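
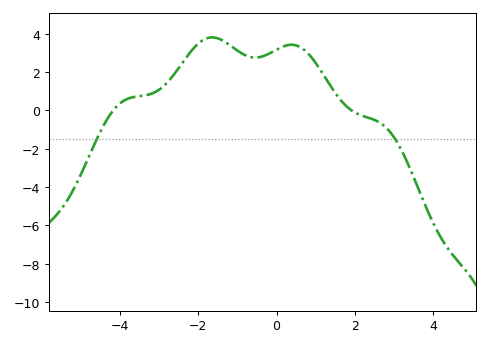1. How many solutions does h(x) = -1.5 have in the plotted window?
2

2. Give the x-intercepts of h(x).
-4.2, 2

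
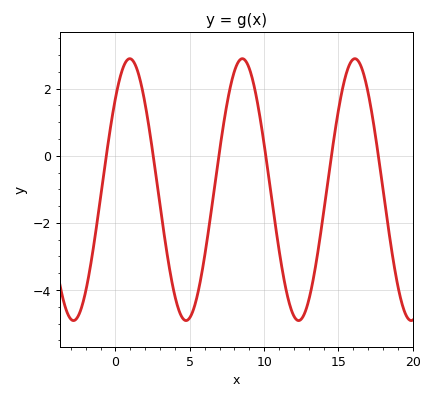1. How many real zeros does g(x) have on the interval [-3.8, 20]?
6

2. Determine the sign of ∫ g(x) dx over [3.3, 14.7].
negative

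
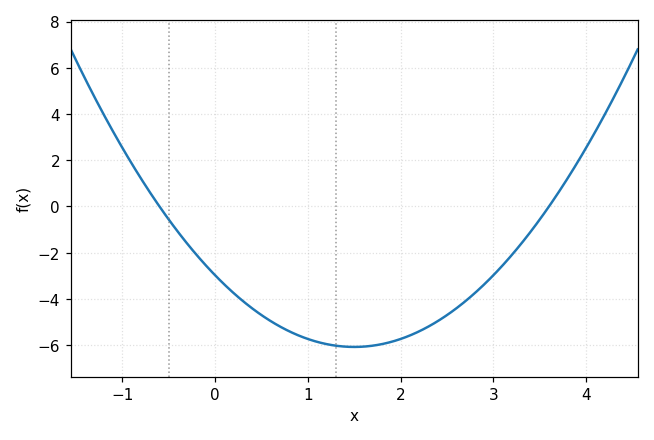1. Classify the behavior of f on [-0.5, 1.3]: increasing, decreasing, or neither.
decreasing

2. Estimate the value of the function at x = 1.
-5.8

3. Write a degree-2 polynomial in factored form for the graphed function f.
y = 1.38(x + 0.6)(x - 3.6)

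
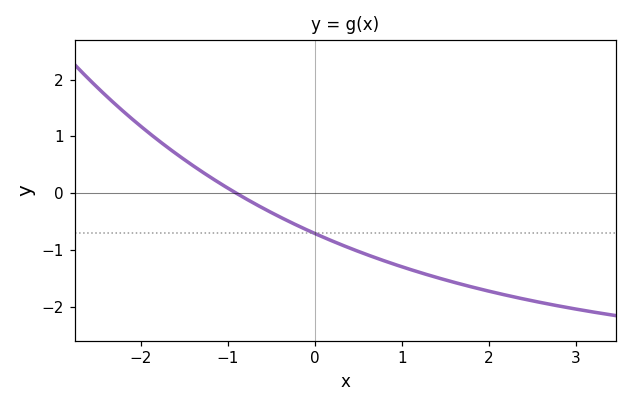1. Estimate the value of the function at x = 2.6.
-1.93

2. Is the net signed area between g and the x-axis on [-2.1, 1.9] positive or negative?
negative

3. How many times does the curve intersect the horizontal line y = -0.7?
1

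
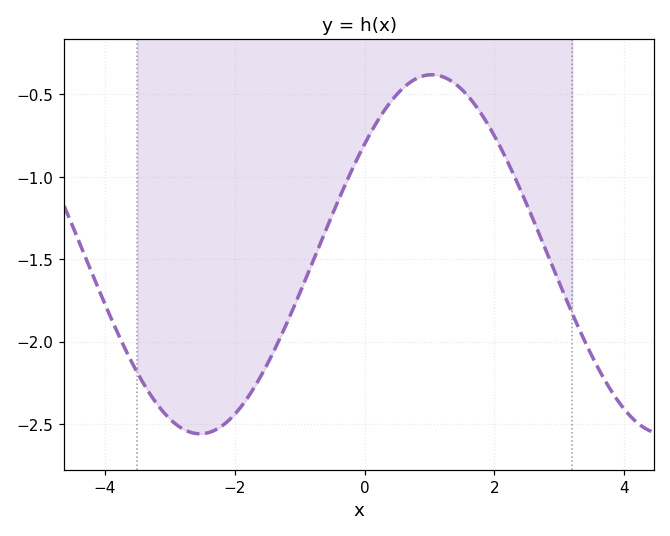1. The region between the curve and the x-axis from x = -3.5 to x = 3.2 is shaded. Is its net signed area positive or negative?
negative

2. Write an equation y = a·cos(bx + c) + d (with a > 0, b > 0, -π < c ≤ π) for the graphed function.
y = 1.09cos(0.88x - 0.91) - 1.47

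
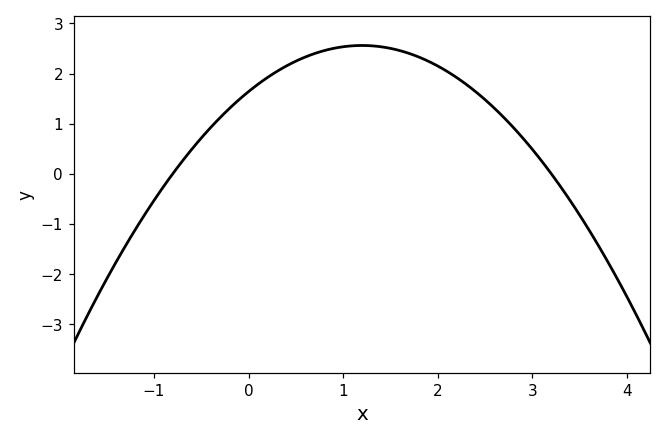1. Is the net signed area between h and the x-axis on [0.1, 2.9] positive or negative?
positive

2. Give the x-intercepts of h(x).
-0.8, 3.2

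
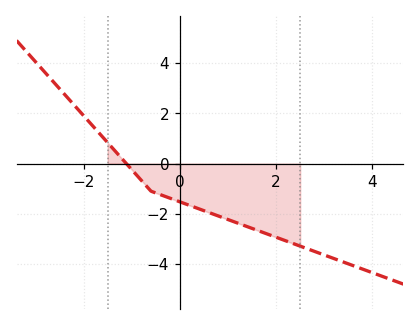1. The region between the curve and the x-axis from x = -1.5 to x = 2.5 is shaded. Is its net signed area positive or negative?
negative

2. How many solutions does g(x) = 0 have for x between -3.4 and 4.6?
1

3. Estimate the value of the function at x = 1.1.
-2.2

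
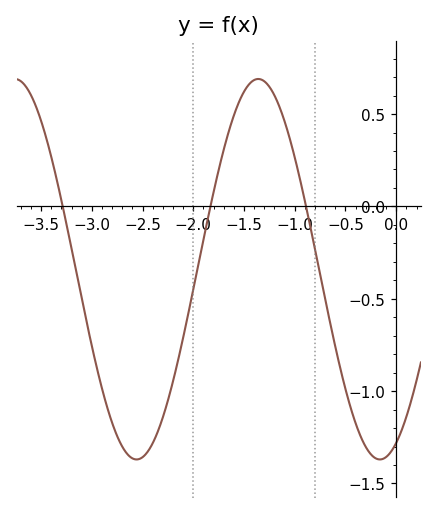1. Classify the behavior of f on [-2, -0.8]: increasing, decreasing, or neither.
neither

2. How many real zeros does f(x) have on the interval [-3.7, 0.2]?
3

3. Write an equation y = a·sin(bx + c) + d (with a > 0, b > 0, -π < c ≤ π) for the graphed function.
y = 1.03sin(2.6x - 1.1) - 0.34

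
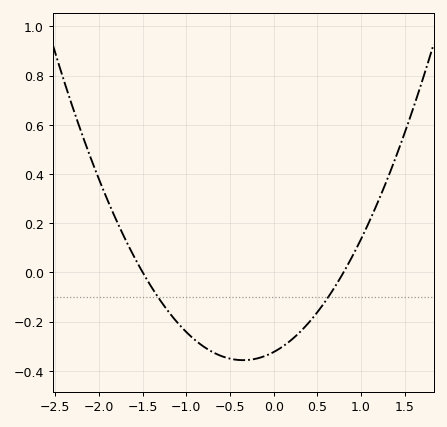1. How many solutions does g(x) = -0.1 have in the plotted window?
2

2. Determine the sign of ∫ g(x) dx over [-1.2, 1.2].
negative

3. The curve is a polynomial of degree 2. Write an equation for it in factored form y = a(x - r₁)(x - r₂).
y = 0.27(x + 1.5)(x - 0.8)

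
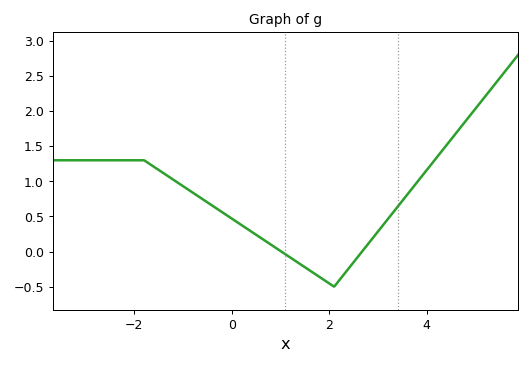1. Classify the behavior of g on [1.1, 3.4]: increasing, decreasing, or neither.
neither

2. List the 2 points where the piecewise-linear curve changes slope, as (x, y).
(-1.8, 1.3); (2.1, -0.5)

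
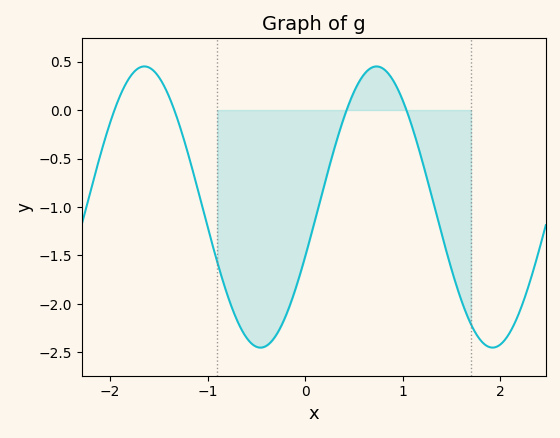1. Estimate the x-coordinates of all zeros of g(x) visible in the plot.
-1.95, -1.34, 0.425, 1.04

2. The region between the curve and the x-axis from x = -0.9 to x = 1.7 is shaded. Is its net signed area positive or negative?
negative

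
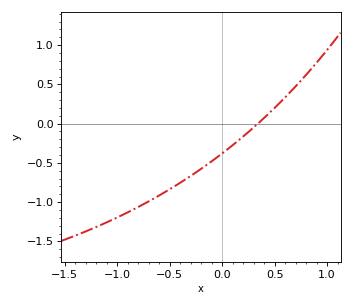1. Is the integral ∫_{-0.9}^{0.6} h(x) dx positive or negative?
negative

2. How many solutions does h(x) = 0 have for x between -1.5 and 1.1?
1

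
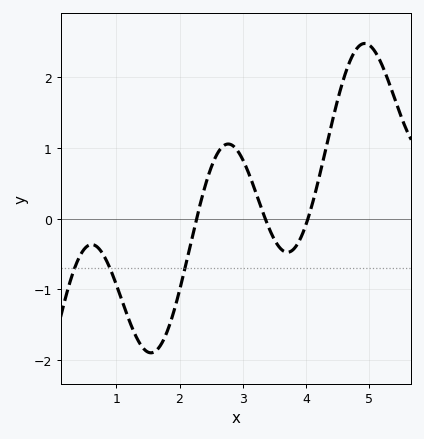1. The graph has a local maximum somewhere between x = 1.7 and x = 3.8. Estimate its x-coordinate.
2.8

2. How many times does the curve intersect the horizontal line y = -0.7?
3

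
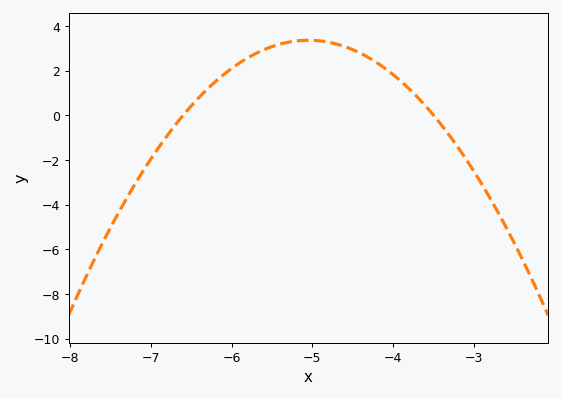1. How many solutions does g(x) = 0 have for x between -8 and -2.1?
2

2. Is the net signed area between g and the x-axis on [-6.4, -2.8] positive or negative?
positive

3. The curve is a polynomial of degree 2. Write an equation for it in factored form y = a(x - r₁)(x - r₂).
y = -1.4(x + 6.6)(x + 3.5)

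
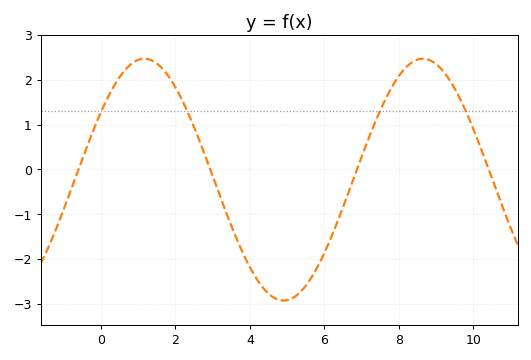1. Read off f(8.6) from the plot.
2.47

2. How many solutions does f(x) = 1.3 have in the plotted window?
4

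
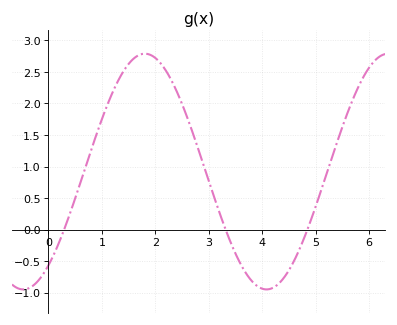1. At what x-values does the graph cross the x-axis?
0.3, 3.3, 4.8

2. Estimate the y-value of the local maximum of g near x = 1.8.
2.8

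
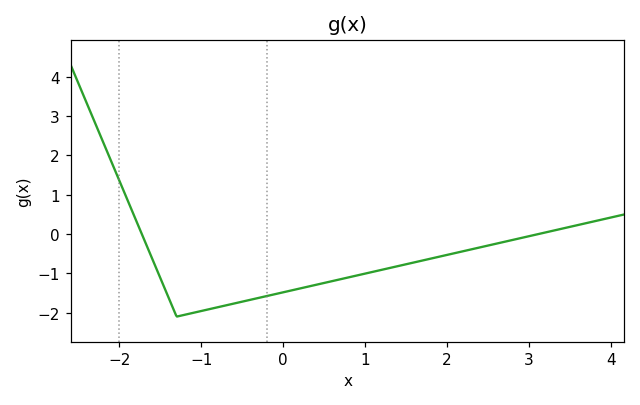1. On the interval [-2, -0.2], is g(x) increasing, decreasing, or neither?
neither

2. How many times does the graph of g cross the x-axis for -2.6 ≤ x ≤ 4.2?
2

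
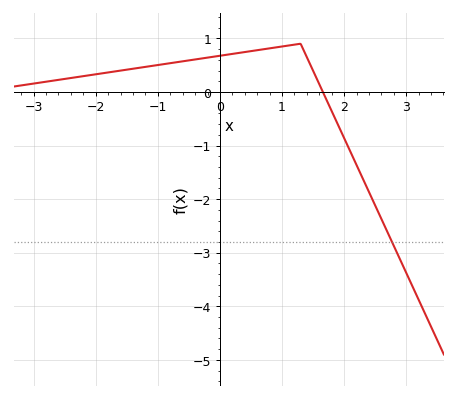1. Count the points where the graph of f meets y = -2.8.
1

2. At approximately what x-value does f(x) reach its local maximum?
1.3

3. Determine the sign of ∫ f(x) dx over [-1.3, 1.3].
positive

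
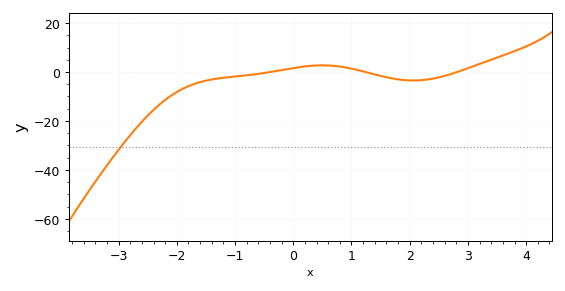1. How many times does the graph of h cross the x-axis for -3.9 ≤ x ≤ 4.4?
3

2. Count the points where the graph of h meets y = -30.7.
1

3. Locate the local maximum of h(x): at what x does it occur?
0.4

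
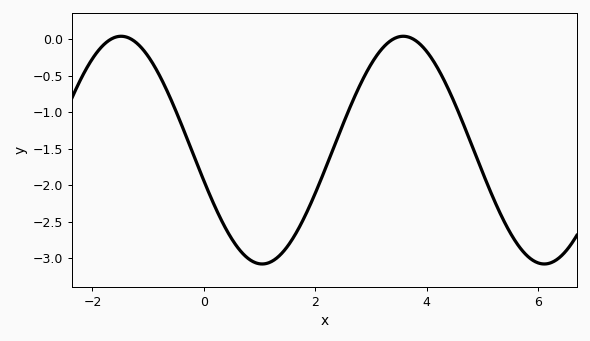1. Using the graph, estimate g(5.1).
-2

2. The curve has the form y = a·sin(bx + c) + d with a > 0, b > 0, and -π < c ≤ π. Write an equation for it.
y = 1.56sin(1.24x - 2.87) - 1.52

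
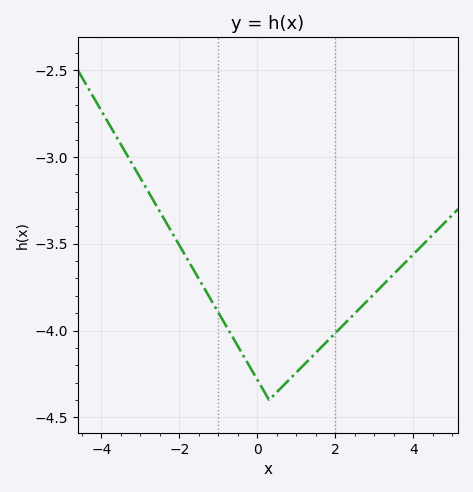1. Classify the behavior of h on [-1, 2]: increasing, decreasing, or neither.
neither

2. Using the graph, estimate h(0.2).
-4.35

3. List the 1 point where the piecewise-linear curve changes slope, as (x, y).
(0.3, -4.4)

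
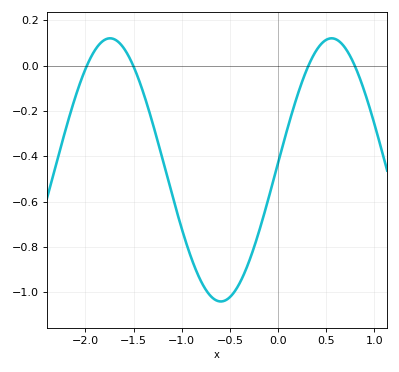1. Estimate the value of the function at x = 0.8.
0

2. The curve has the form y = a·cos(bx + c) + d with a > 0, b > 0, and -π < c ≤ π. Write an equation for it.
y = 0.58cos(2.7x - 1.5) - 0.46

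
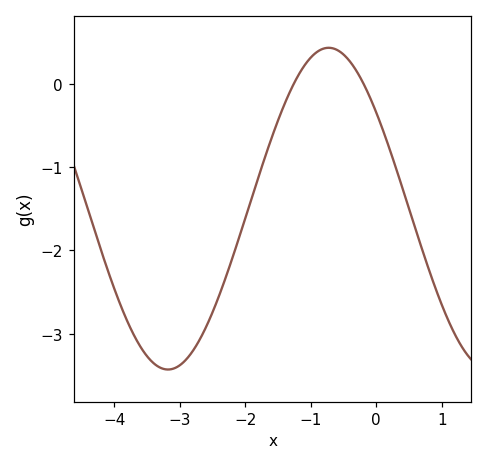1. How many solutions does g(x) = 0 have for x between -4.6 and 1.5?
2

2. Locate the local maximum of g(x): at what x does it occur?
-0.7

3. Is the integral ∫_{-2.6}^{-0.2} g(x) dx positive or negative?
negative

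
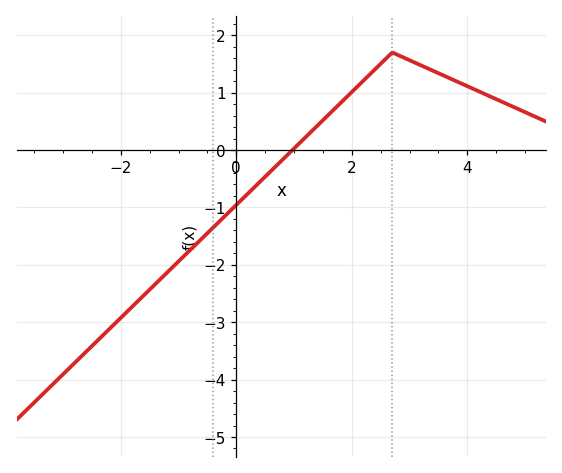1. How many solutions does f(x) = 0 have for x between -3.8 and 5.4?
1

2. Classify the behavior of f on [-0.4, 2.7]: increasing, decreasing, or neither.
increasing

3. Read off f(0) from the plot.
-0.956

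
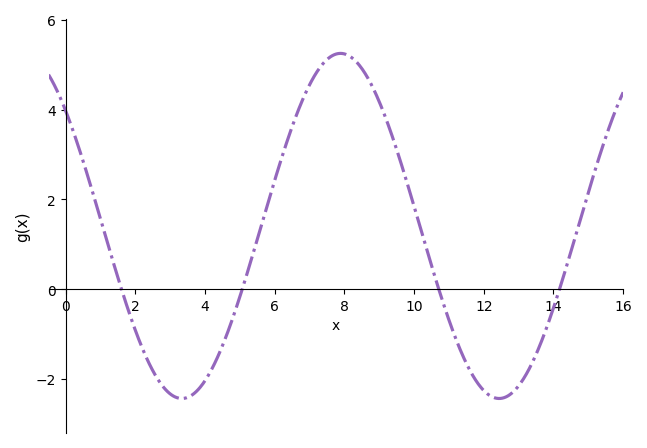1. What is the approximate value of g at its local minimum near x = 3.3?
-2.43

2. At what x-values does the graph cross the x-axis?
1.6, 5.07, 10.7, 14.2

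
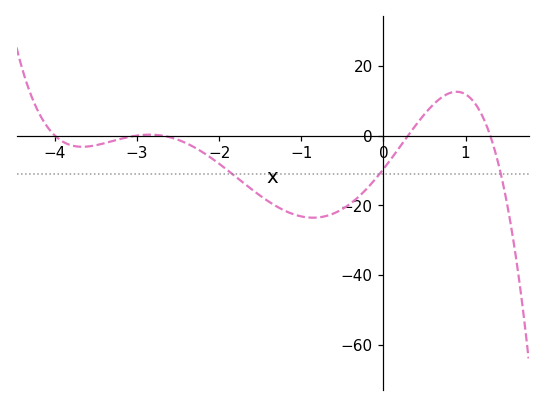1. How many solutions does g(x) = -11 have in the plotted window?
3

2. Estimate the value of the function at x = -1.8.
-11.8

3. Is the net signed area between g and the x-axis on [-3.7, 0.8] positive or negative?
negative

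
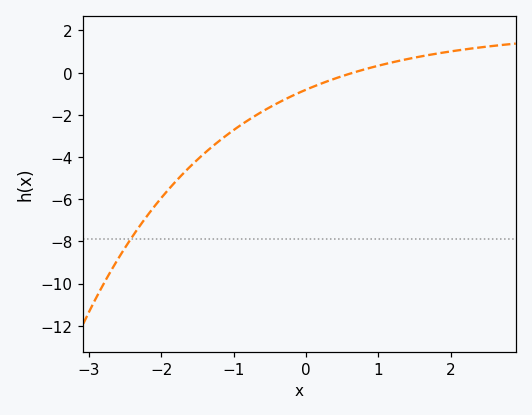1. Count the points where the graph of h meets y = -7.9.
1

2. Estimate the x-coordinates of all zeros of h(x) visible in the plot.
0.7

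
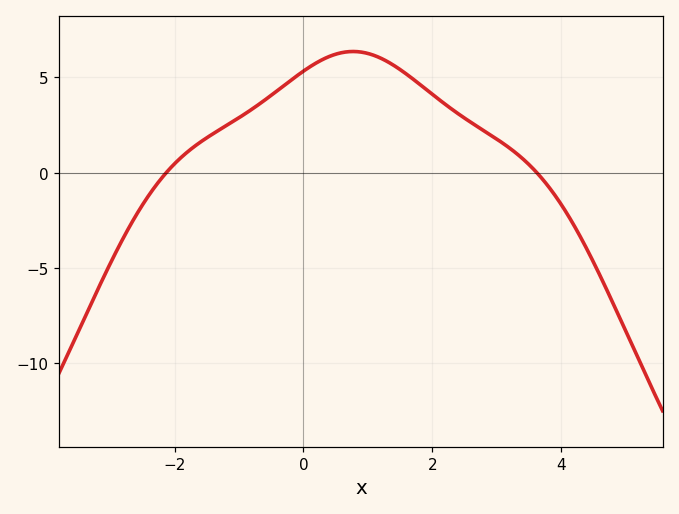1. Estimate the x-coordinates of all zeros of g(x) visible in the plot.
-2.2, 3.6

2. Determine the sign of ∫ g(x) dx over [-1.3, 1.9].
positive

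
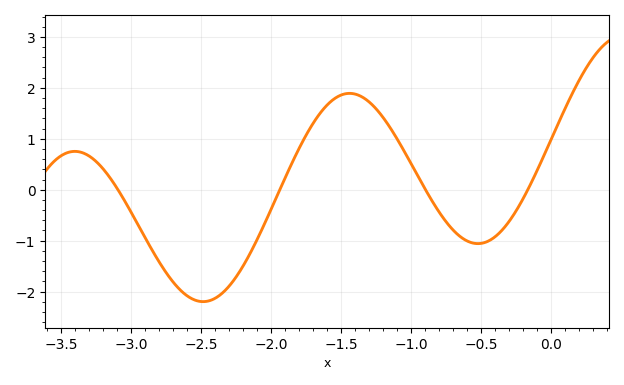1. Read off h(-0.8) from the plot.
-0.439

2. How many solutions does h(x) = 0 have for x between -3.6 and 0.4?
4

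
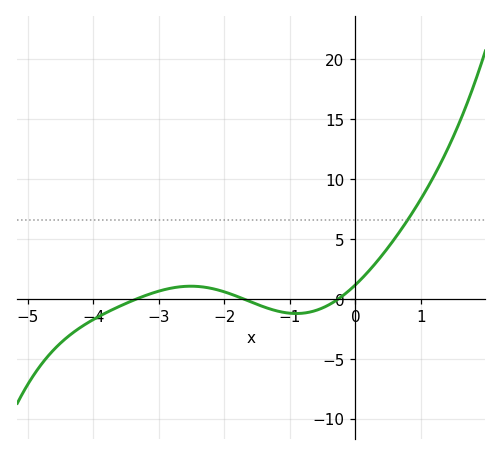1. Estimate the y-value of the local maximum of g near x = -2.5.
1.05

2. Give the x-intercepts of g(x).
-3.33, -1.71, -0.255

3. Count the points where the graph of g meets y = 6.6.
1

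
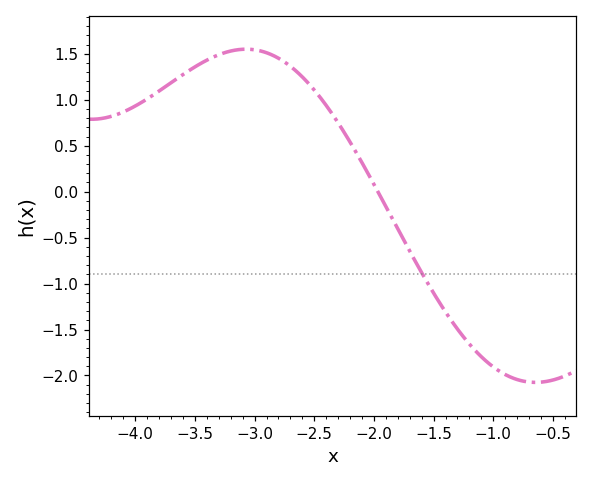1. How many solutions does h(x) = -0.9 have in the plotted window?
1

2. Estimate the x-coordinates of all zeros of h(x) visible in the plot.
-1.97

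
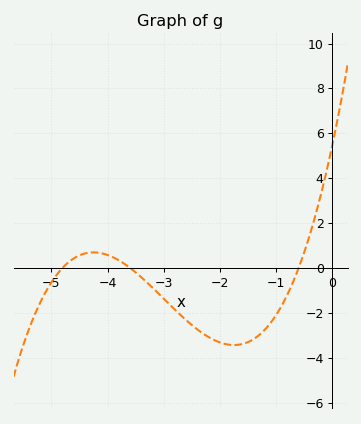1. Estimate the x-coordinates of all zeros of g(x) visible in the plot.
-4.8, -3.6, -0.6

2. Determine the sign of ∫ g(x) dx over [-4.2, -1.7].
negative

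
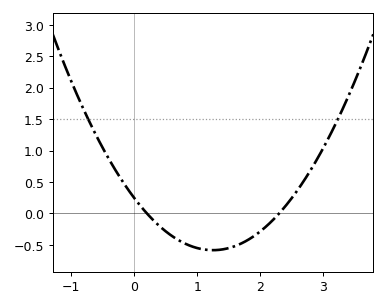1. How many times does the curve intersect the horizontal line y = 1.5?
2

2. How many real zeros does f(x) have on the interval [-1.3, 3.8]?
2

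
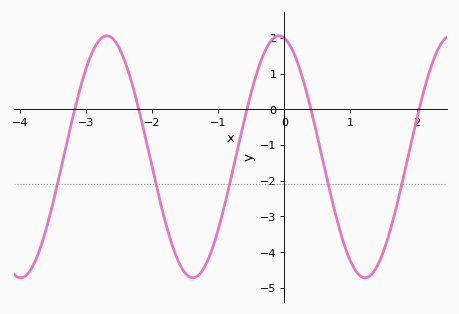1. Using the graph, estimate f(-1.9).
-2.44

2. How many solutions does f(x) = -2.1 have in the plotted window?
5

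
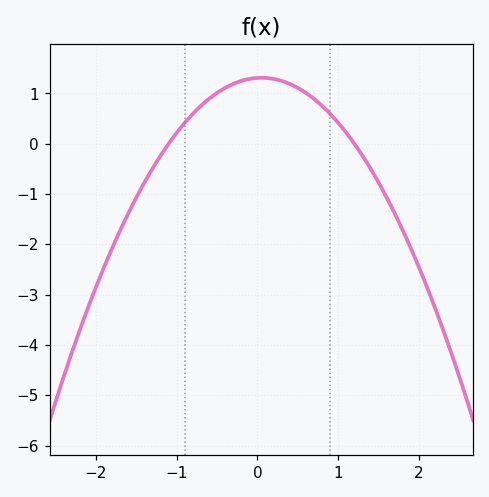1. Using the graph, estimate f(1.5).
-0.8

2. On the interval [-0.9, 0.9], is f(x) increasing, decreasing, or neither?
neither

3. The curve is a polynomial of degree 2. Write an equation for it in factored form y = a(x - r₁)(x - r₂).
y = -0.99(x + 1.1)(x - 1.2)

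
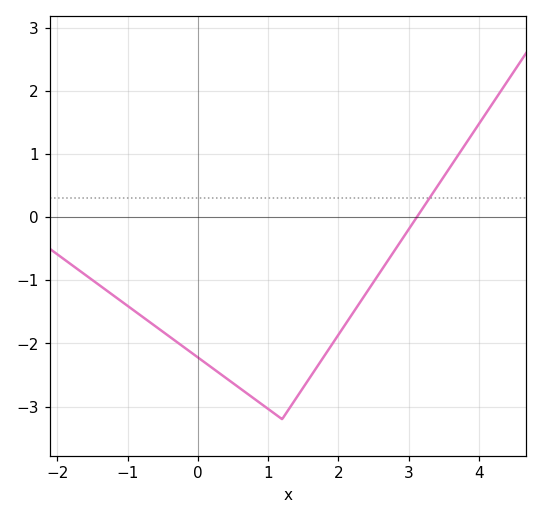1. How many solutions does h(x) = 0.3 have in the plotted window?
1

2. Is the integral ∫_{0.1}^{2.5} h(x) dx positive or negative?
negative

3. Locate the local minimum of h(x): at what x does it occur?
1.2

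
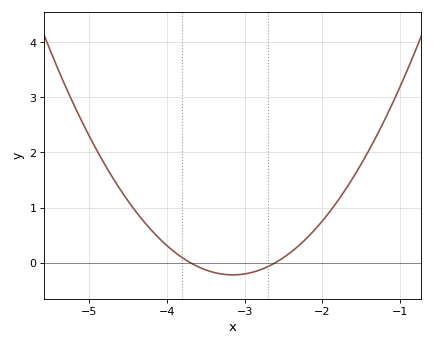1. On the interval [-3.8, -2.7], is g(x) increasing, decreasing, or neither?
neither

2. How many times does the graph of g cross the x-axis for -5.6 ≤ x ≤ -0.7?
2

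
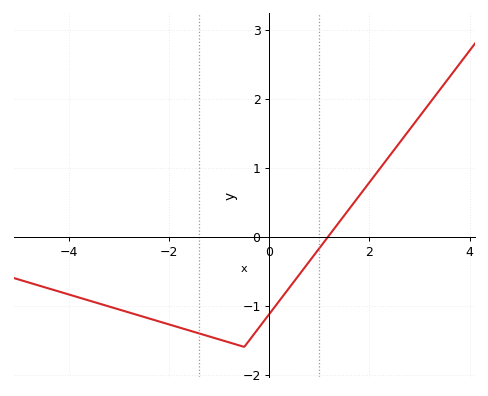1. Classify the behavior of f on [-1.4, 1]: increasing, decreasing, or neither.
neither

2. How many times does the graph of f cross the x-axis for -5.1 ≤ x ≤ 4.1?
1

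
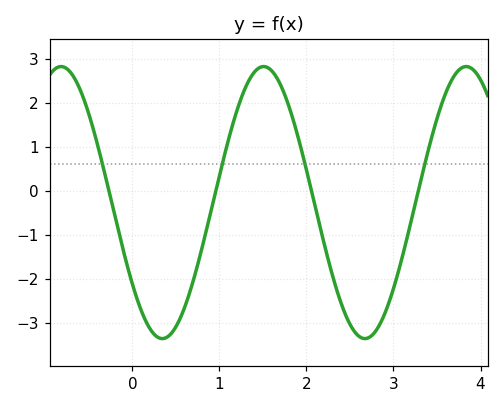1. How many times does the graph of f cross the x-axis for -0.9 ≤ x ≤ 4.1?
4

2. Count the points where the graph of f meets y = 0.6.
4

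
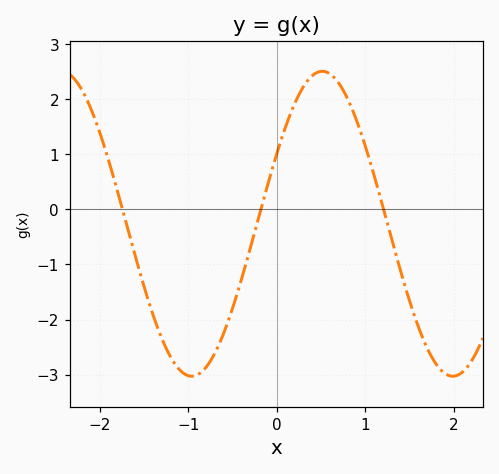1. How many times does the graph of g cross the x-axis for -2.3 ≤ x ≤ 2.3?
3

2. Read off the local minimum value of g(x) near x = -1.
-3.03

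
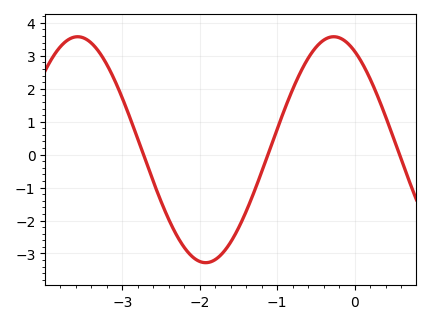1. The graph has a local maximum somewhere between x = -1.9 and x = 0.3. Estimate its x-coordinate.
-0.3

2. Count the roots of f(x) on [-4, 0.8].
3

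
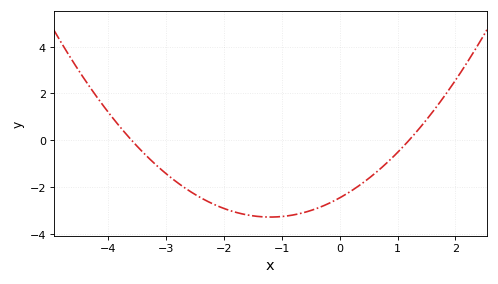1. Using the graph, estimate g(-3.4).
-0.6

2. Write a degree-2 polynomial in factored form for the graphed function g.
y = 0.57(x + 3.6)(x - 1.2)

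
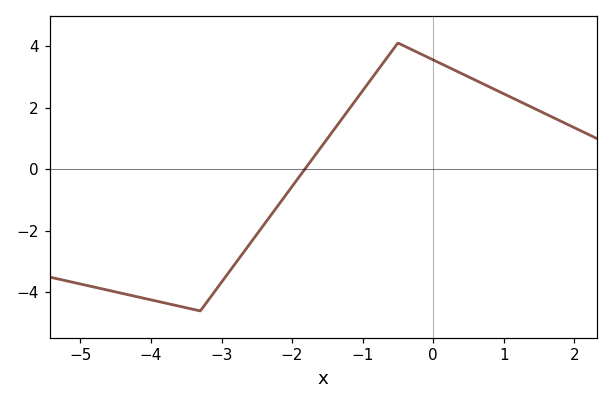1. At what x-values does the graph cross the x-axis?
-1.82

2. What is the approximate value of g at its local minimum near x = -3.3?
-4.6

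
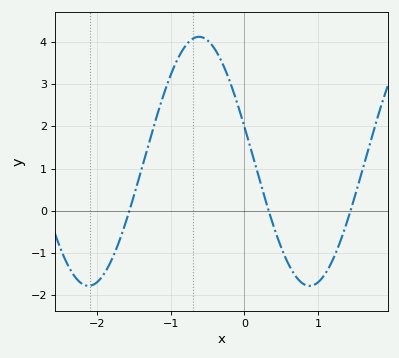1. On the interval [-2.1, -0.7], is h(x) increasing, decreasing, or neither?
increasing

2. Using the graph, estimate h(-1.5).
0.376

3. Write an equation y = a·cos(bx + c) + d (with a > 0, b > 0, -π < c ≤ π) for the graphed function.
y = 2.95cos(2.09x + 1.29) + 1.17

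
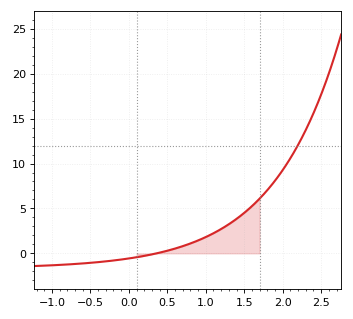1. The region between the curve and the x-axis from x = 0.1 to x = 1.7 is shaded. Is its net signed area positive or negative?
positive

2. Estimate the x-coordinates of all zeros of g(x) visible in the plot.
0.4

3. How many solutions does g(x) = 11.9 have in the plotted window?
1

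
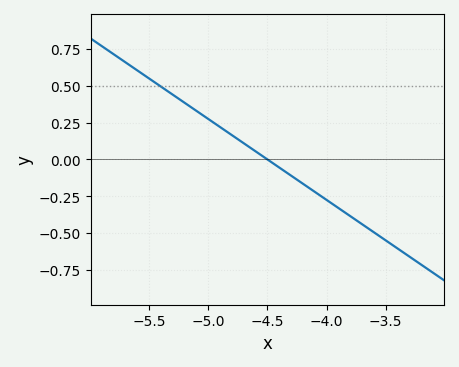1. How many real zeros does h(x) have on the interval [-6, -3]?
1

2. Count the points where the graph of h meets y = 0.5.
1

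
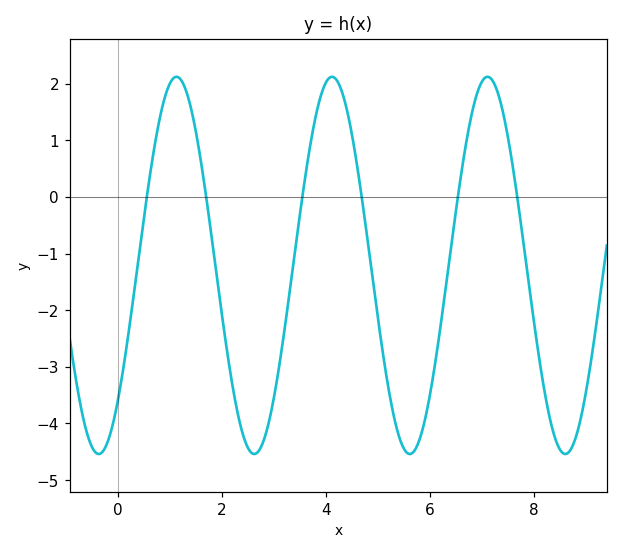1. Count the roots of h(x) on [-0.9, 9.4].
6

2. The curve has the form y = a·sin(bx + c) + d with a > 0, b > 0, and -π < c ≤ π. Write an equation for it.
y = 3.33sin(2.1x - 0.792) - 1.21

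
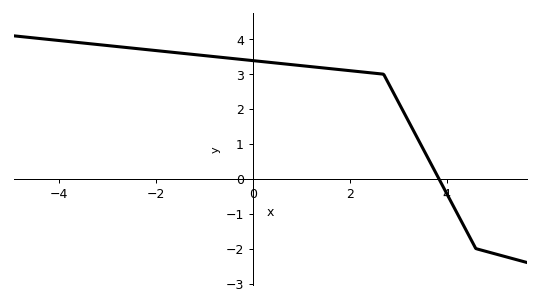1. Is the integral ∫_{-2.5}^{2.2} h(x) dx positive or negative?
positive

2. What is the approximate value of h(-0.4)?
3.4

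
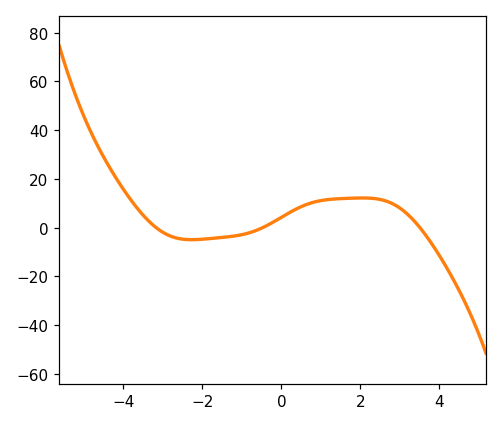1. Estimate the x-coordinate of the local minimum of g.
-2.27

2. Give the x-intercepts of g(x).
-3.17, -0.474, 3.51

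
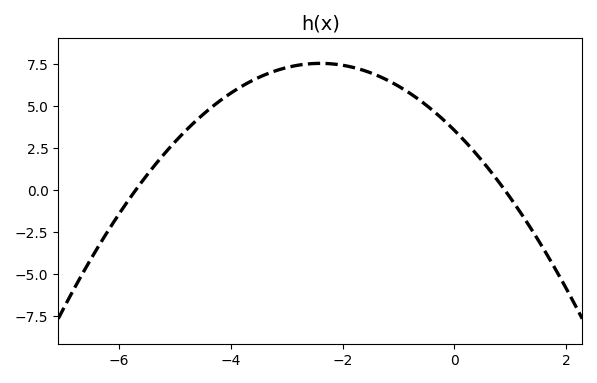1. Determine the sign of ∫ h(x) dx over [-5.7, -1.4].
positive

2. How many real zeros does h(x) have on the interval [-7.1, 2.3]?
2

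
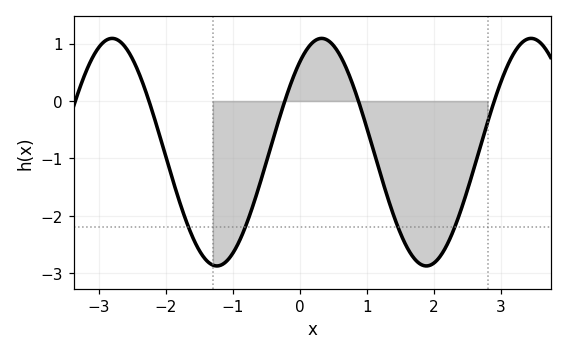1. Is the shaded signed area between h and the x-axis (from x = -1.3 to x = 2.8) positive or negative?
negative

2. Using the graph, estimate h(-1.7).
-2.08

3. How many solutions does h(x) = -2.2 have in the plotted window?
4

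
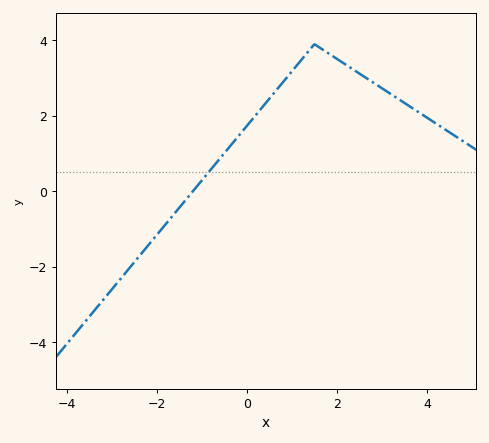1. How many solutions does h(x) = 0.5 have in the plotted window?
1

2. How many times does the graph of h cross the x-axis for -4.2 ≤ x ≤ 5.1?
1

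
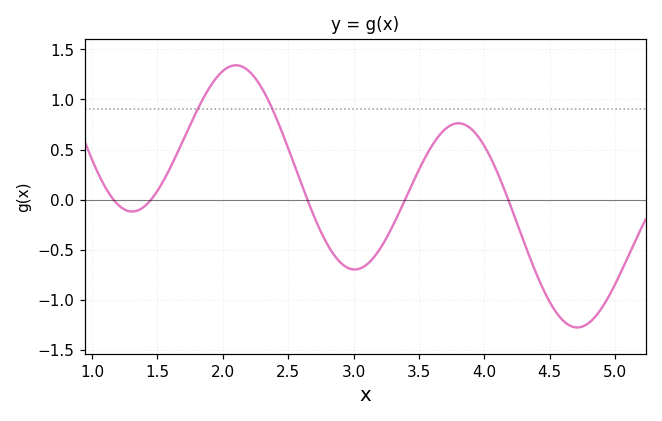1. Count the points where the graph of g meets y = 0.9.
2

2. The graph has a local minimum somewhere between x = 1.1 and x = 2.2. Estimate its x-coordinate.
1.3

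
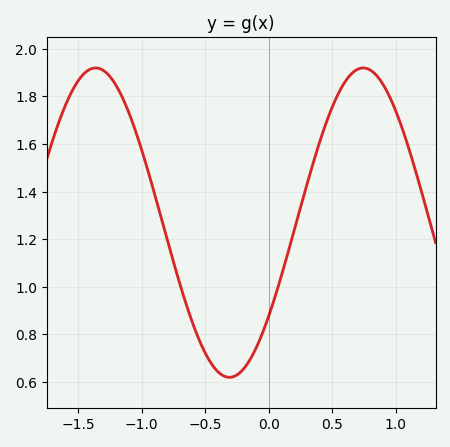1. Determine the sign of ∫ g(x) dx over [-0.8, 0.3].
positive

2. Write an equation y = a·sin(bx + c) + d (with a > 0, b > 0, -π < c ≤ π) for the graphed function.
y = 0.65sin(3x - 0.65) + 1.27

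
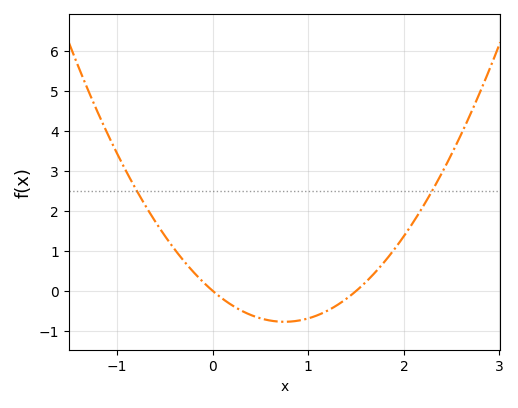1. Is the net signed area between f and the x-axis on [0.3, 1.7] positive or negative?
negative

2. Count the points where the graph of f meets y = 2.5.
2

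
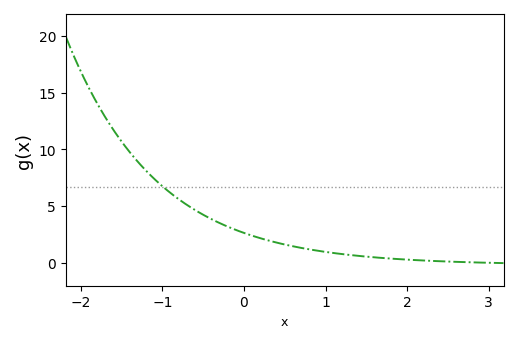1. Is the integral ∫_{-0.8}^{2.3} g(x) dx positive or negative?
positive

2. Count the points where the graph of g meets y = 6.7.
1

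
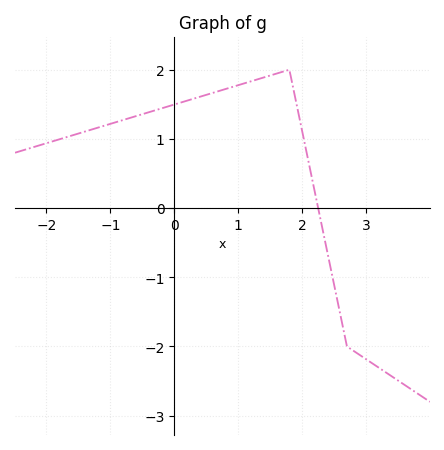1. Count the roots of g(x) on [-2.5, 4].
1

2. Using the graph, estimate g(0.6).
1.66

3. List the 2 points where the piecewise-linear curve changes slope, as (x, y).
(1.8, 2); (2.7, -2)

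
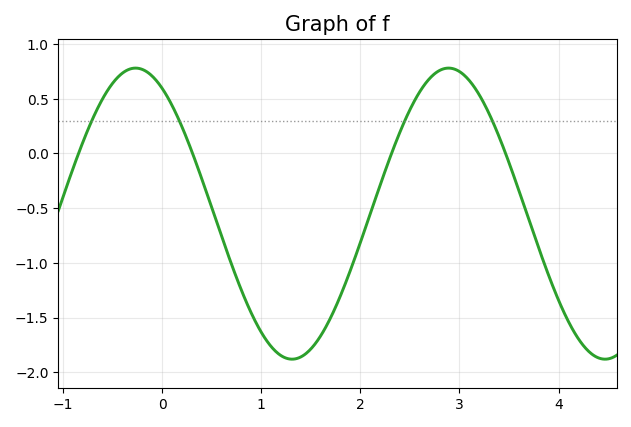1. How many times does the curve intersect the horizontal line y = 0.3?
4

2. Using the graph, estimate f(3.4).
0.15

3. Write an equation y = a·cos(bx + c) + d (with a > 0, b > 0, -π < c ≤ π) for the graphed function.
y = 1.33cos(2x + 0.53) - 0.55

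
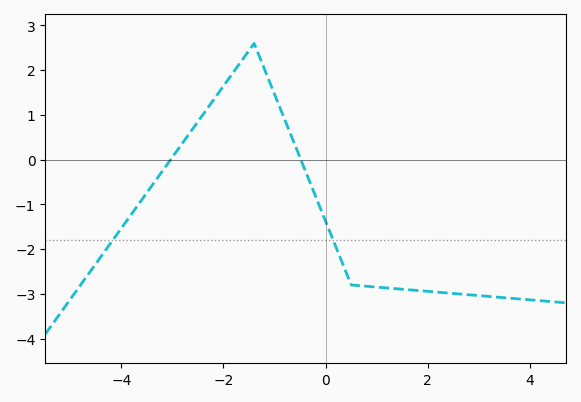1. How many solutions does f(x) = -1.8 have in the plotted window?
2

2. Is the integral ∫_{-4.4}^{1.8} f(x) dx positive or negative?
negative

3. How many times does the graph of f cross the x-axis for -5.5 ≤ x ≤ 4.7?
2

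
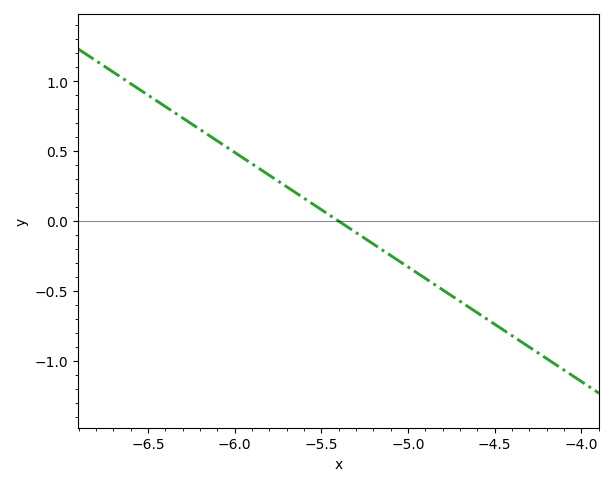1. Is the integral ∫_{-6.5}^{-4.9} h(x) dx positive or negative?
positive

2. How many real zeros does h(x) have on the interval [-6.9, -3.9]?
1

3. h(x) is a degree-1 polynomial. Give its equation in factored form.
y = -0.82(x + 5.4)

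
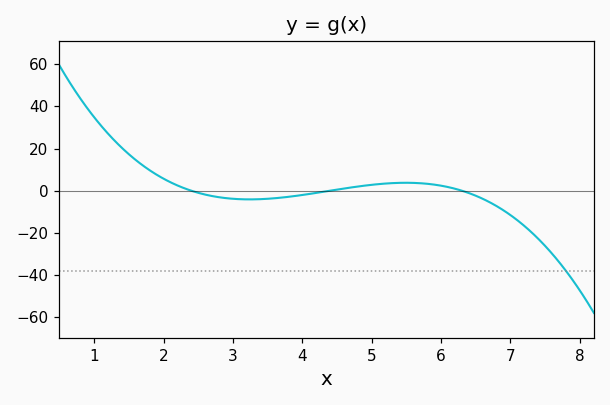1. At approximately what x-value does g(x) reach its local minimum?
3.2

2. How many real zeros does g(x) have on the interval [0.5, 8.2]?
3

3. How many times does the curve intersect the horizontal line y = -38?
1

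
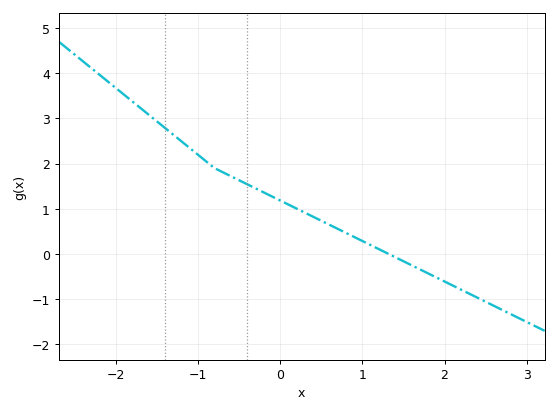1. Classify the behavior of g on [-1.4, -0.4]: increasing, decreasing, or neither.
decreasing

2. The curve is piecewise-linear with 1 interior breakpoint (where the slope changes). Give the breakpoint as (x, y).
(-0.8, 1.9)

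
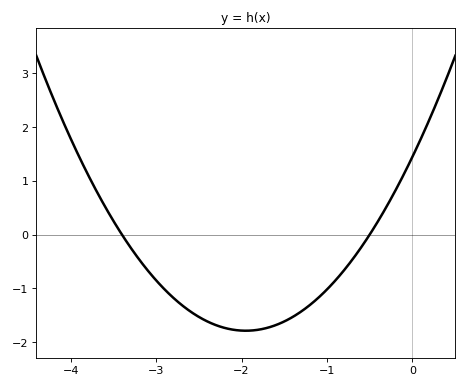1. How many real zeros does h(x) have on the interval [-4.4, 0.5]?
2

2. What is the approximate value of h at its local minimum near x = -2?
-1.8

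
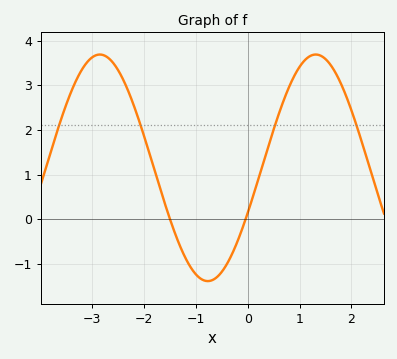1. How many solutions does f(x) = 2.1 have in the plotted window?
4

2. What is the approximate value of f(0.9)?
3.2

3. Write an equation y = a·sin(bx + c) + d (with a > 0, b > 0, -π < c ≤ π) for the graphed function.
y = 2.54sin(1.5x - 0.41) + 1.15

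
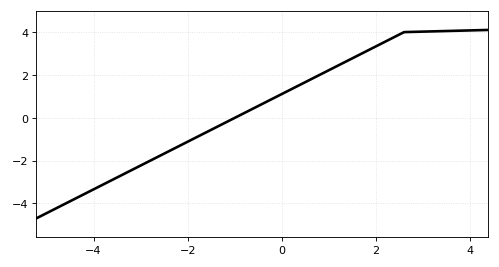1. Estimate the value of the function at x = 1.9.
3.2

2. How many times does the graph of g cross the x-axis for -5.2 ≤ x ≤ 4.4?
1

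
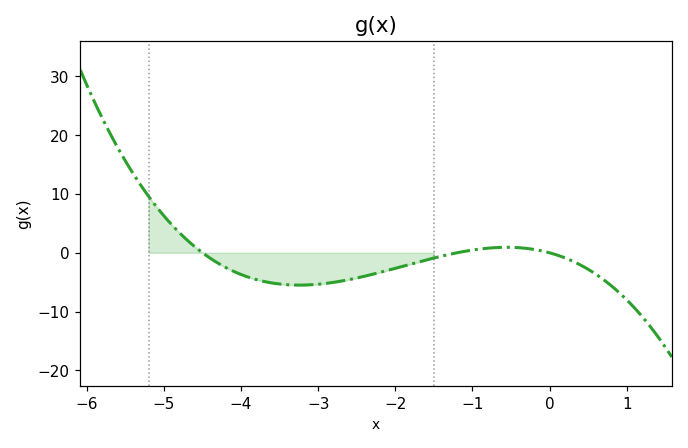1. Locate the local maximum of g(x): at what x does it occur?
-0.6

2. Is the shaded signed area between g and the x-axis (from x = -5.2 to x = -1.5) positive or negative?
negative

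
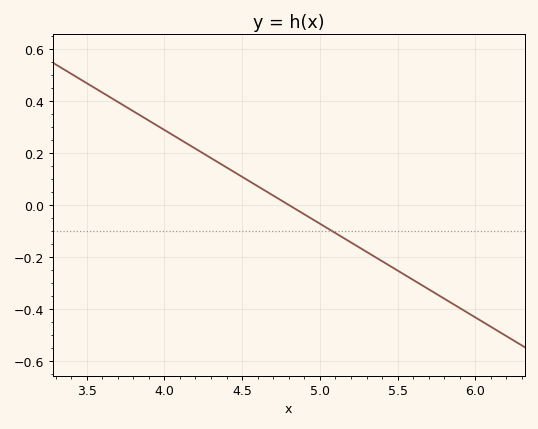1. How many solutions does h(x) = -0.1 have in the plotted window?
1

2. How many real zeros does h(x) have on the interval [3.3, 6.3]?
1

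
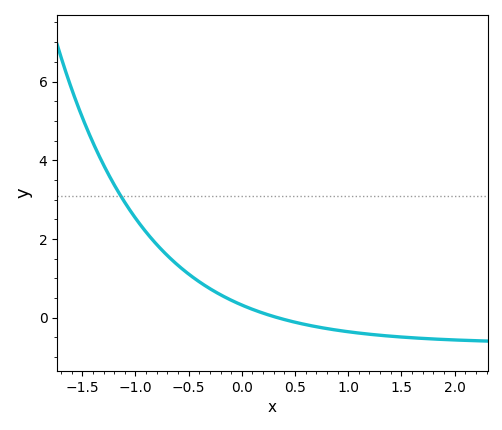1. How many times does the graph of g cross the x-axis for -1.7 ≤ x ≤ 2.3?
1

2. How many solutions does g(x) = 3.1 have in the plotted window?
1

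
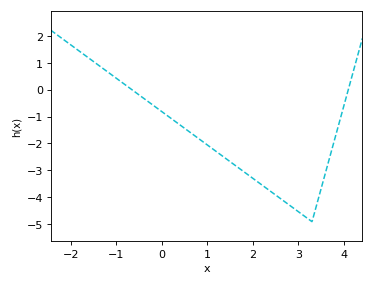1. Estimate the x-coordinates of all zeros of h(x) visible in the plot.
-0.665, 4.1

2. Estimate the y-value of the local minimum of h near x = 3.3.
-4.9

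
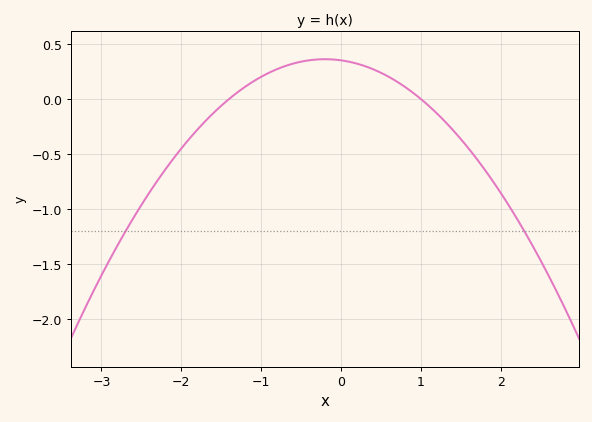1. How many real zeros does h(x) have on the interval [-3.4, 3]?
2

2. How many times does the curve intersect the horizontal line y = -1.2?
2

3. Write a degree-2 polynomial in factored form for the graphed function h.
y = -0.25(x + 1.4)(x - 1)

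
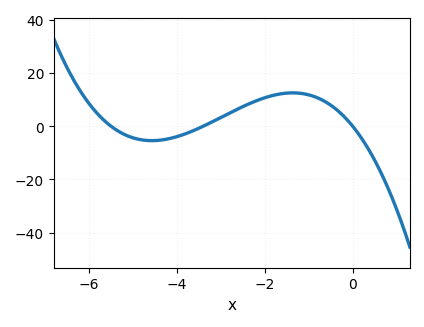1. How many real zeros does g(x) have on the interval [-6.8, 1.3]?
3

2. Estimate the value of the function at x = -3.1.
2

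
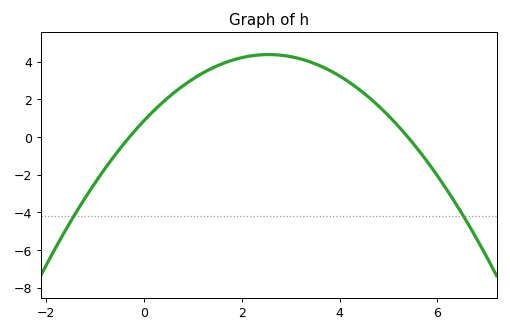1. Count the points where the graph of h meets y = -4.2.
2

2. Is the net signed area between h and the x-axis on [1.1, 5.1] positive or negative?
positive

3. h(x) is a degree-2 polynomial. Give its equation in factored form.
y = -0.54(x + 0.3)(x - 5.4)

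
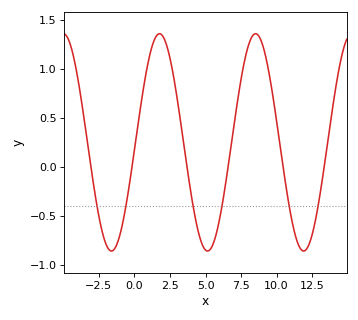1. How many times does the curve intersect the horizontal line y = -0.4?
6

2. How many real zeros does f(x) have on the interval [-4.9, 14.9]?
6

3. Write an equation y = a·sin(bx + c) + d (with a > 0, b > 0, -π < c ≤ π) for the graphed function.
y = 1.11sin(0.93x - 0.07) + 0.25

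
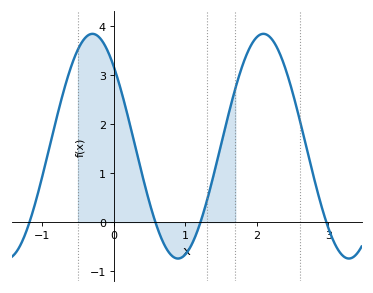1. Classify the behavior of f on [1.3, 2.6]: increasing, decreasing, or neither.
neither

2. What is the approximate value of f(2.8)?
0.893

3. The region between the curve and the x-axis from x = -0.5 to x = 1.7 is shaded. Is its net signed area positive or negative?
positive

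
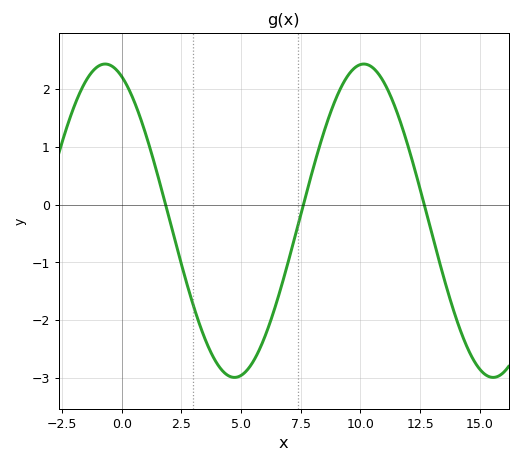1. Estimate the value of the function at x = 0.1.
2.1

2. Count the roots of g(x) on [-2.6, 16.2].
3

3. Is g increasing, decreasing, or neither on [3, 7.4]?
neither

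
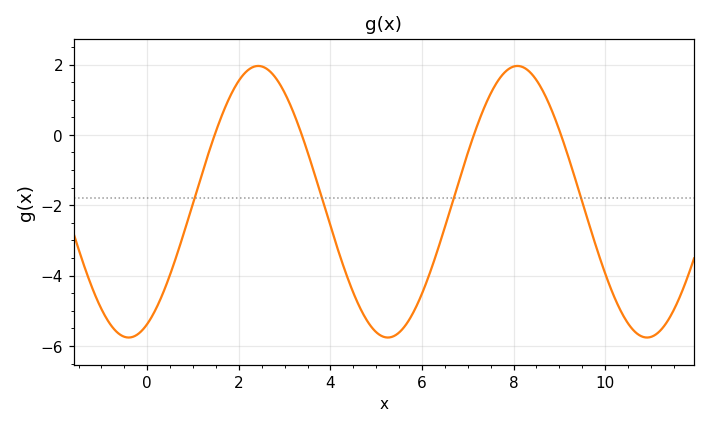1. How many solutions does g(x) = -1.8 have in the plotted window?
4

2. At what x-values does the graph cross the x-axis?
1.4, 3.4, 7.2, 9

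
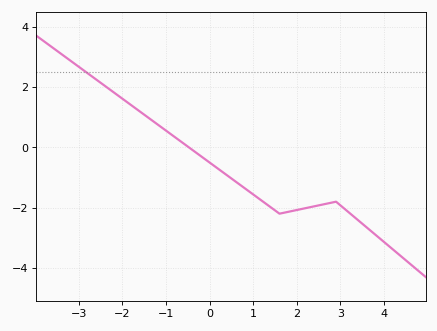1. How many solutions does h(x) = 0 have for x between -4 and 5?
1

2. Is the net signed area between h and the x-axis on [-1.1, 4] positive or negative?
negative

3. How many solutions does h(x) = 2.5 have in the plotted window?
1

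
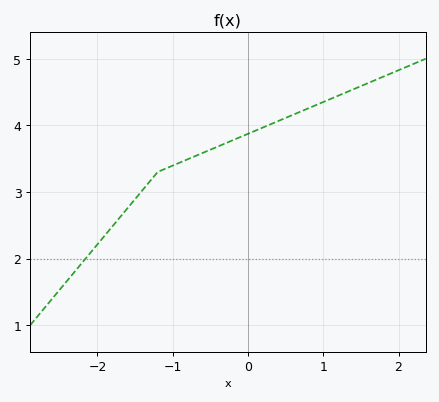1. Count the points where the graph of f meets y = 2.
1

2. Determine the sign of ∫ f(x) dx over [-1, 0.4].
positive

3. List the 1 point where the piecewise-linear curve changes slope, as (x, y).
(-1.2, 3.3)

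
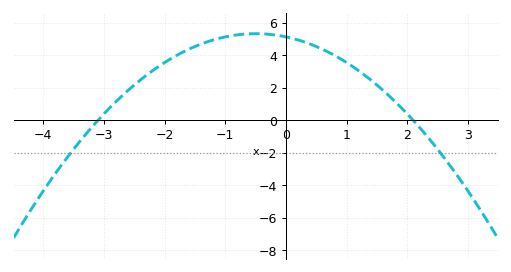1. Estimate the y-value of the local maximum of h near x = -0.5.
5.4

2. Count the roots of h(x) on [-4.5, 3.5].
2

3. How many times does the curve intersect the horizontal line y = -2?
2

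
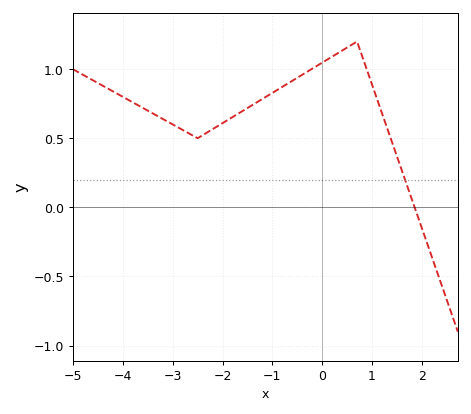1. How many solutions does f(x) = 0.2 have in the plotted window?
1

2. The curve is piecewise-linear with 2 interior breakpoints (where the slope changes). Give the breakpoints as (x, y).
(-2.5, 0.5); (0.7, 1.2)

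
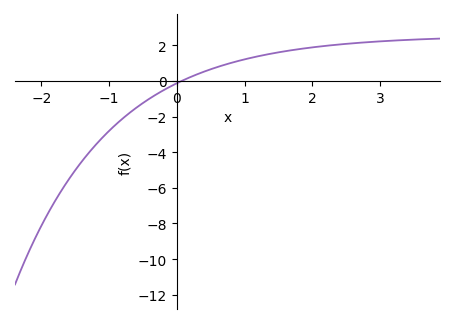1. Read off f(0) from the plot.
-0.2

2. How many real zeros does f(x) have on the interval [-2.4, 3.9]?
1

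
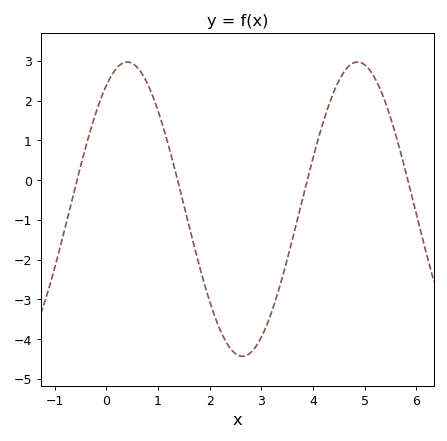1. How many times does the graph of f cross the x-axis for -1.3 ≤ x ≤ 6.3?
4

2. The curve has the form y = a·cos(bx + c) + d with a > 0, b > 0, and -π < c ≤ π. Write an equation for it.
y = 3.7cos(1.4x - 0.57) - 0.73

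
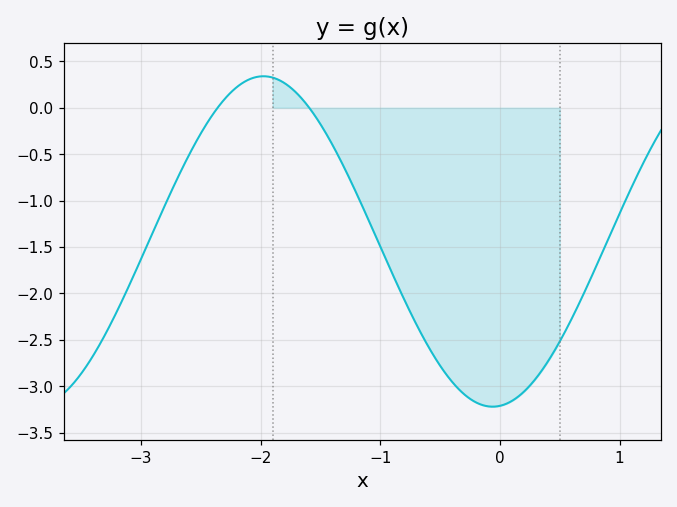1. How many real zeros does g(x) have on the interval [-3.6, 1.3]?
2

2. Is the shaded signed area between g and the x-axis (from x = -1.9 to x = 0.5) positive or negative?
negative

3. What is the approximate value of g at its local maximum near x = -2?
0.35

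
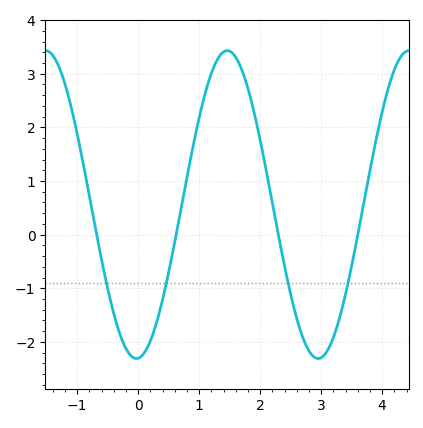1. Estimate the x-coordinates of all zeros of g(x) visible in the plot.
-0.68, 0.623, 2.3, 3.6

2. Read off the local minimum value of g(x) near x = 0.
-2.31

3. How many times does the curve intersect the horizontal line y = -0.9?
4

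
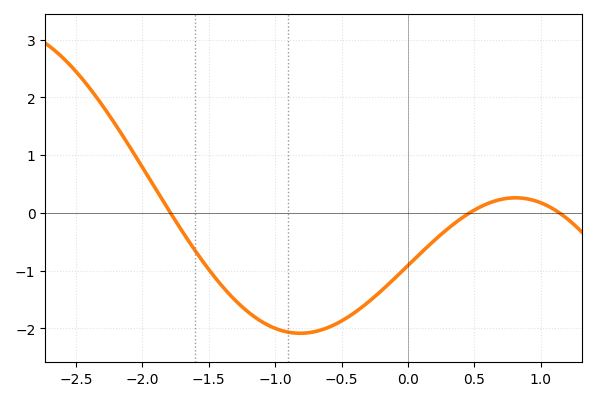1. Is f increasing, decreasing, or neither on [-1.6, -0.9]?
decreasing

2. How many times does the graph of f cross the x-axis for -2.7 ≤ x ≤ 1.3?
3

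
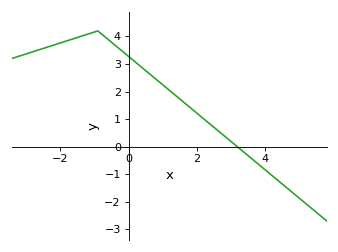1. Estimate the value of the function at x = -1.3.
4.04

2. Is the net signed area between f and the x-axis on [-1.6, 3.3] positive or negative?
positive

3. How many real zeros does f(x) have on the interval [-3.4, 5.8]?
1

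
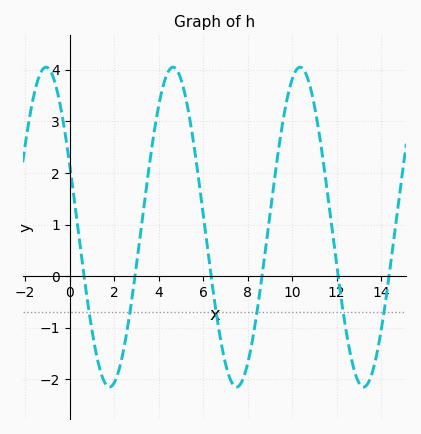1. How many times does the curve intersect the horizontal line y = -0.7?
6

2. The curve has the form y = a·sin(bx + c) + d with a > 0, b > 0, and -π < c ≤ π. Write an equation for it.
y = 3.1sin(1.1x + 2.74) + 0.95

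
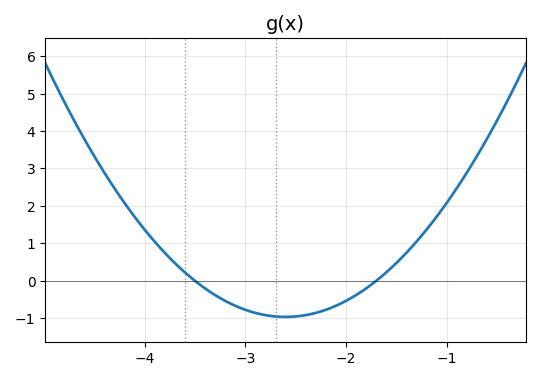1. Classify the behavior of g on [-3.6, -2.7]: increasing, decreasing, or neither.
decreasing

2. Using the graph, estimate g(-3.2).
-0.5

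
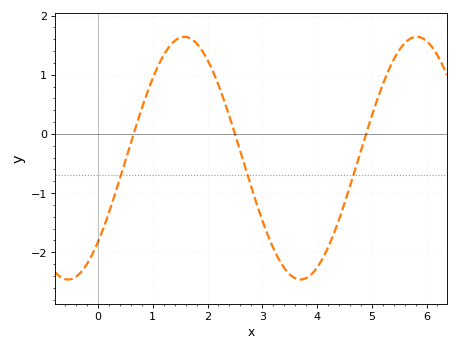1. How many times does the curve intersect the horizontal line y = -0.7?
3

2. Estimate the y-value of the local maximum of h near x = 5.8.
1.6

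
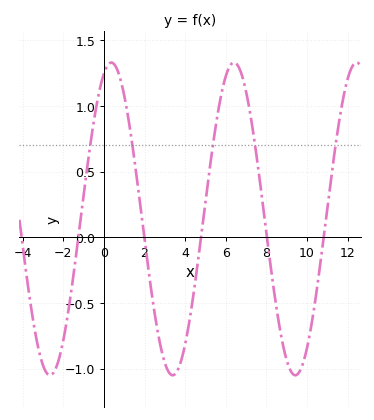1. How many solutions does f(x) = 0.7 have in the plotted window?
5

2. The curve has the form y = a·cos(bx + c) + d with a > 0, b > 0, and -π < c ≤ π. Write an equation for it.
y = 1.19cos(1x - 0.38) + 0.14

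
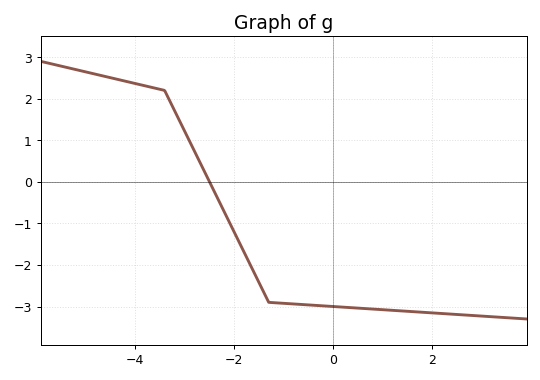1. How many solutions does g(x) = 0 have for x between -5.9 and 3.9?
1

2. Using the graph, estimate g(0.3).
-3.02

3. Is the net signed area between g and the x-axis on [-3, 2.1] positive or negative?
negative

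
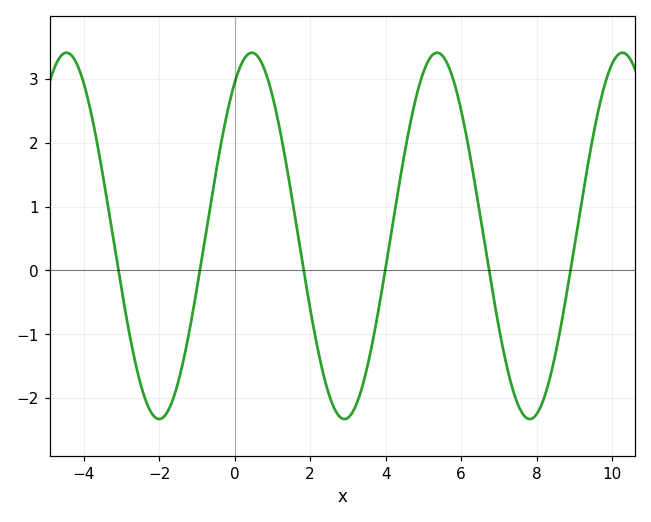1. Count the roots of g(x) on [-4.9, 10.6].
6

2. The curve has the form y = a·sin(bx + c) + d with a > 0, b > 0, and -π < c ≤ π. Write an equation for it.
y = 2.87sin(1.28x + 0.99) + 0.54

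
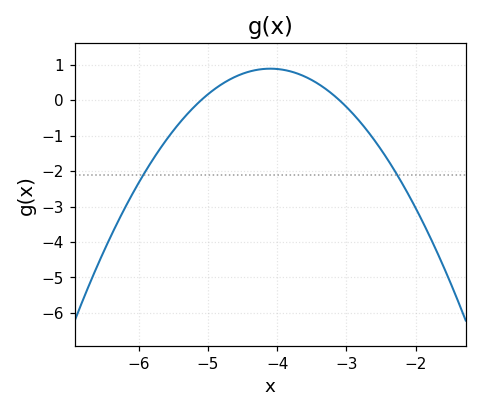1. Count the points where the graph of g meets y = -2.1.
2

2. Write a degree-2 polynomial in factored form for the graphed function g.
y = -0.89(x + 5.1)(x + 3.1)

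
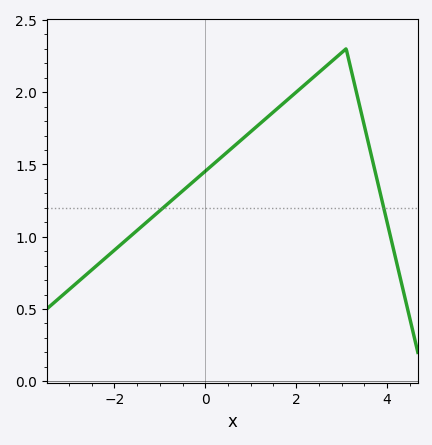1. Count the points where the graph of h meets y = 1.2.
2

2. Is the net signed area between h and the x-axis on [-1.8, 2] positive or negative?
positive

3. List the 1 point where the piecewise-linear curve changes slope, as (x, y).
(3.1, 2.3)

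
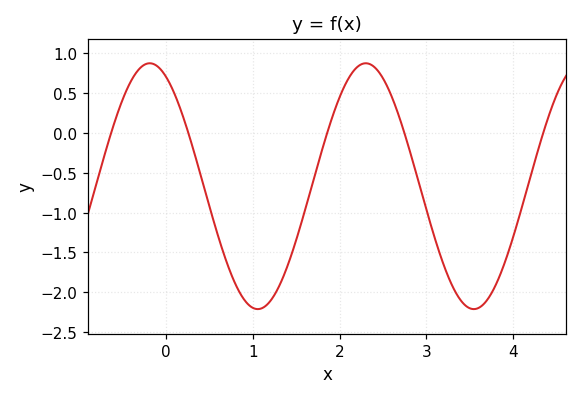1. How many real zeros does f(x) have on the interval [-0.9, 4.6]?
5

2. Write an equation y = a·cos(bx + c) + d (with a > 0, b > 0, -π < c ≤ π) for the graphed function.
y = 1.54cos(2.52x + 0.48) - 0.67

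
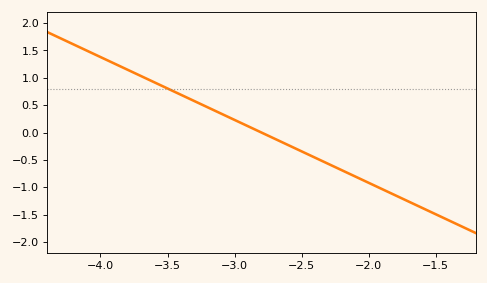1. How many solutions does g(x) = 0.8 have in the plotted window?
1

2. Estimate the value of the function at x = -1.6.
-1.38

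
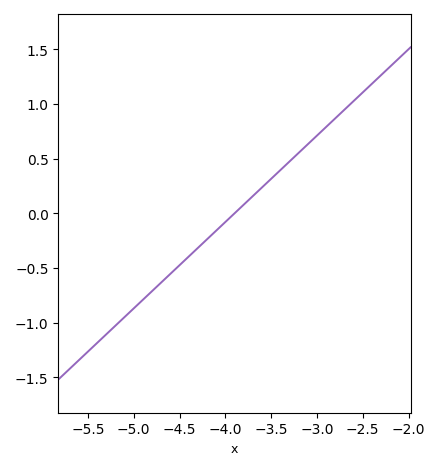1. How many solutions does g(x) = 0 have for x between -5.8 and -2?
1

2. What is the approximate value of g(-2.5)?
1.11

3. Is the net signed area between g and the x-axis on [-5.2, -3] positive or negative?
negative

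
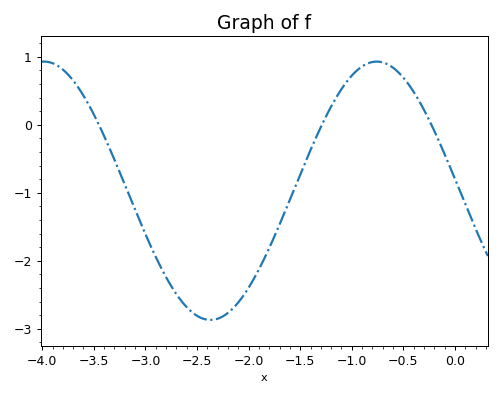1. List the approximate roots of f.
-3.5, -1.3, -0.2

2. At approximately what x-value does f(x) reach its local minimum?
-2.4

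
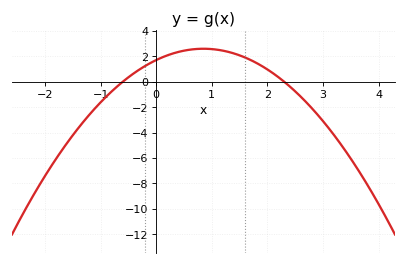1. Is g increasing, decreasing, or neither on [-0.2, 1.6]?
neither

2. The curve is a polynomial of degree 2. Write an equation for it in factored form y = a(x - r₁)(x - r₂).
y = -1.23(x + 0.6)(x - 2.3)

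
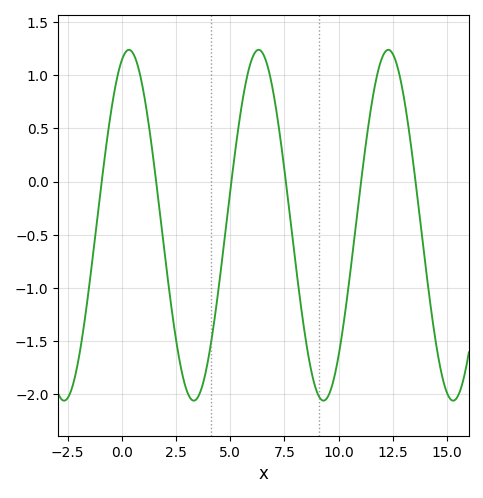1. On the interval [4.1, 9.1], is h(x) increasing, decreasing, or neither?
neither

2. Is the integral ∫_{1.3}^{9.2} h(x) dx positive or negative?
negative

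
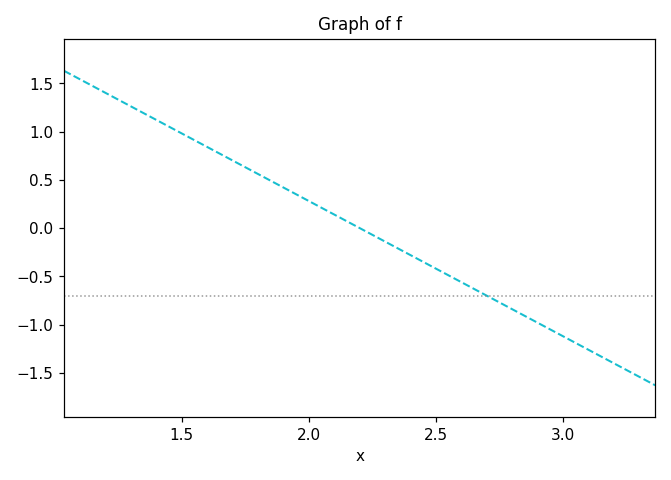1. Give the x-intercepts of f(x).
2.2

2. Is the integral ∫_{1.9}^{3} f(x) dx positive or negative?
negative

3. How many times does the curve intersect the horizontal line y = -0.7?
1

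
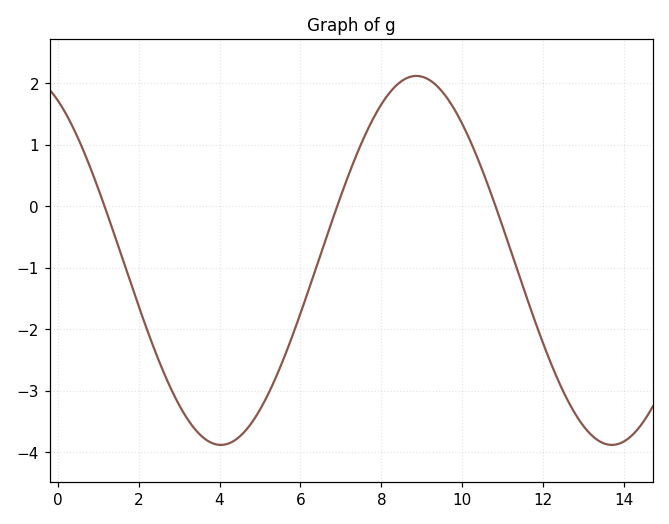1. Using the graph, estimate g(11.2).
-0.7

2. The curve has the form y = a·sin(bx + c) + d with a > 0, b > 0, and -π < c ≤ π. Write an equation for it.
y = 3sin(0.65x + 2.1) - 0.88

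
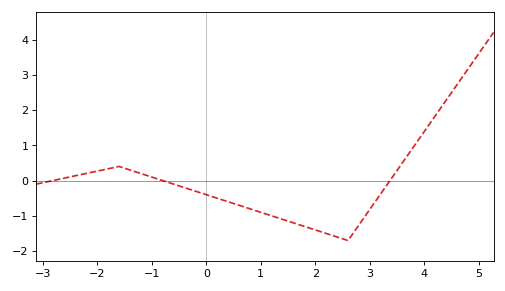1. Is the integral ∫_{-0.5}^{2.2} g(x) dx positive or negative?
negative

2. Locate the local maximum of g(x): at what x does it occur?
-1.6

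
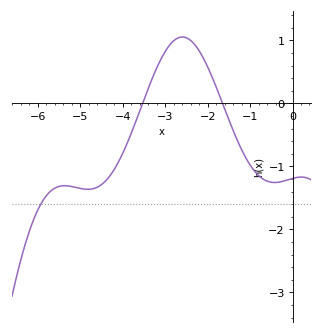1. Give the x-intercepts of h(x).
-3.53, -1.65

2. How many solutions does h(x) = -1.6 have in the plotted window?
1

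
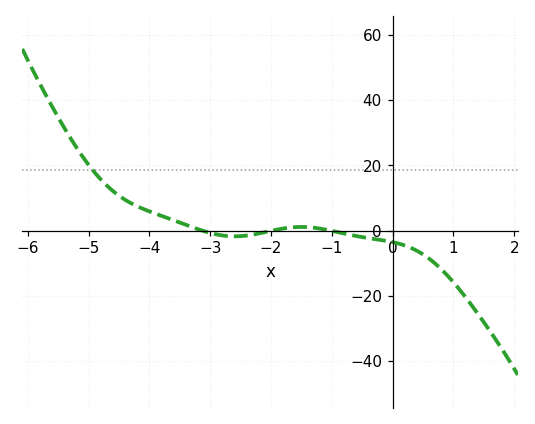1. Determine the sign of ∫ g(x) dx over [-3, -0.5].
negative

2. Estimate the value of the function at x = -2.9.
-2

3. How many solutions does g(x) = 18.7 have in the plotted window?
1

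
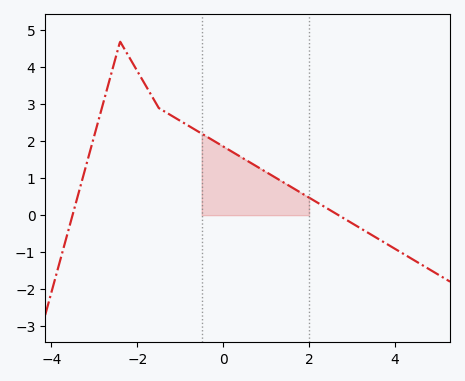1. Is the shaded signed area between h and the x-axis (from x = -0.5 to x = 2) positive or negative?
positive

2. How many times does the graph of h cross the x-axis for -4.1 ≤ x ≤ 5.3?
2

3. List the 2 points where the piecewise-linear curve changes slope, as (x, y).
(-2.4, 4.7); (-1.5, 2.9)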